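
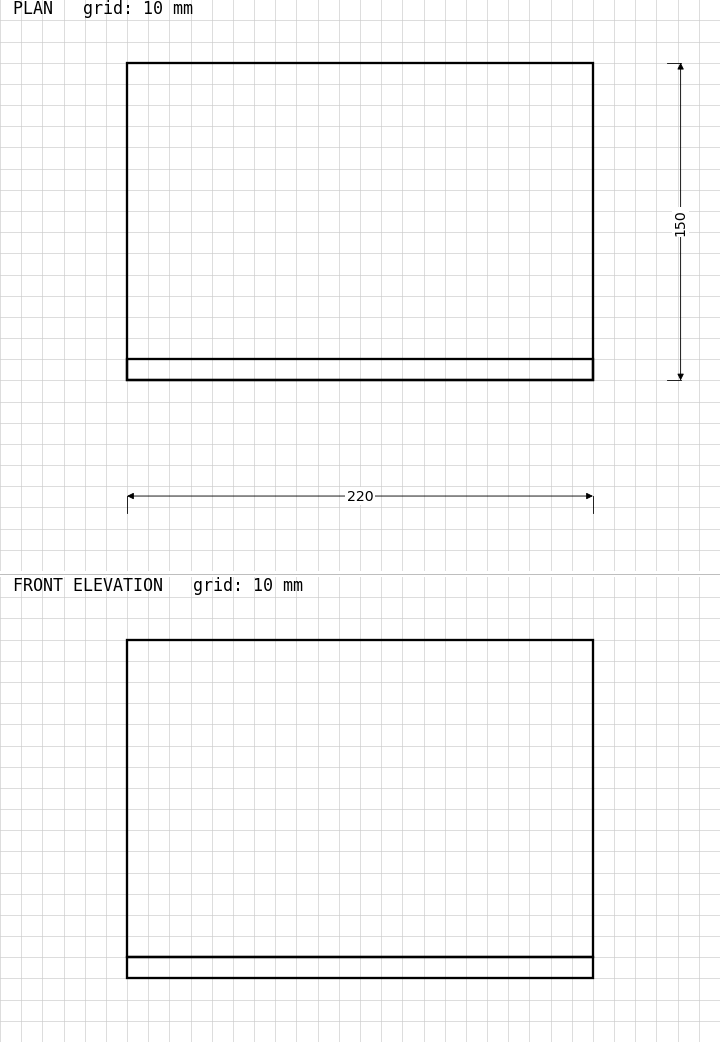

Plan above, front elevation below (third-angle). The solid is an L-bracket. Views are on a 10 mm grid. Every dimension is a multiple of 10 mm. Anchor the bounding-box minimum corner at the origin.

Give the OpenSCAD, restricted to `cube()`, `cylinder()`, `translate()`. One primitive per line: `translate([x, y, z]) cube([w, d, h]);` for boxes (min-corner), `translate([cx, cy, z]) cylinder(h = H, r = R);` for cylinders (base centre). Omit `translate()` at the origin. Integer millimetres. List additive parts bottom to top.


cube([220, 150, 10]);
translate([0, 0, 10]) cube([220, 10, 150]);


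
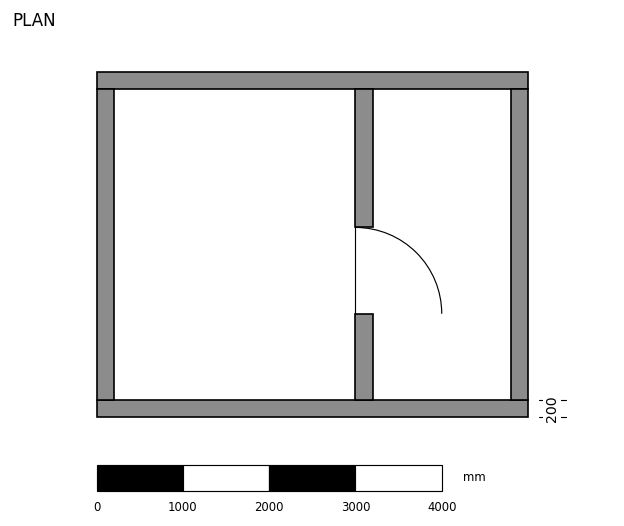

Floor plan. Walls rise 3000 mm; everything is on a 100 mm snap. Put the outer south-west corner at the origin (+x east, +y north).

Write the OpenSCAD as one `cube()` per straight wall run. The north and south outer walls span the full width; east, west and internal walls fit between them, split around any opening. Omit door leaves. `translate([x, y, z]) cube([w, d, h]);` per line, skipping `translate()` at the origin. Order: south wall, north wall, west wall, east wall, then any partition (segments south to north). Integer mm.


cube([5000, 200, 3000]);
translate([0, 3800, 0]) cube([5000, 200, 3000]);
translate([0, 200, 0]) cube([200, 3600, 3000]);
translate([4800, 200, 0]) cube([200, 3600, 3000]);
translate([3000, 200, 0]) cube([200, 1000, 3000]);
translate([3000, 2200, 0]) cube([200, 1600, 3000]);


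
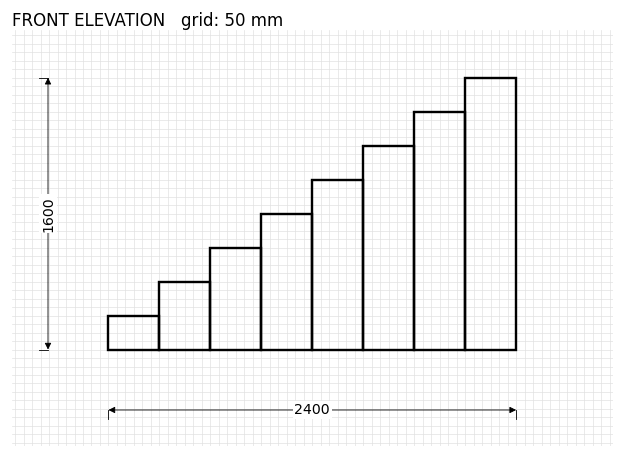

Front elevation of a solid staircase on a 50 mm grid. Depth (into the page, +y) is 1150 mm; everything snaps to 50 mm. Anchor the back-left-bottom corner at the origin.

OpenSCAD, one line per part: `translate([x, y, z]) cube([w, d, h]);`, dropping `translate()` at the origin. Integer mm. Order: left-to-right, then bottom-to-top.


cube([300, 1150, 200]);
translate([300, 0, 0]) cube([300, 1150, 400]);
translate([600, 0, 0]) cube([300, 1150, 600]);
translate([900, 0, 0]) cube([300, 1150, 800]);
translate([1200, 0, 0]) cube([300, 1150, 1000]);
translate([1500, 0, 0]) cube([300, 1150, 1200]);
translate([1800, 0, 0]) cube([300, 1150, 1400]);
translate([2100, 0, 0]) cube([300, 1150, 1600]);


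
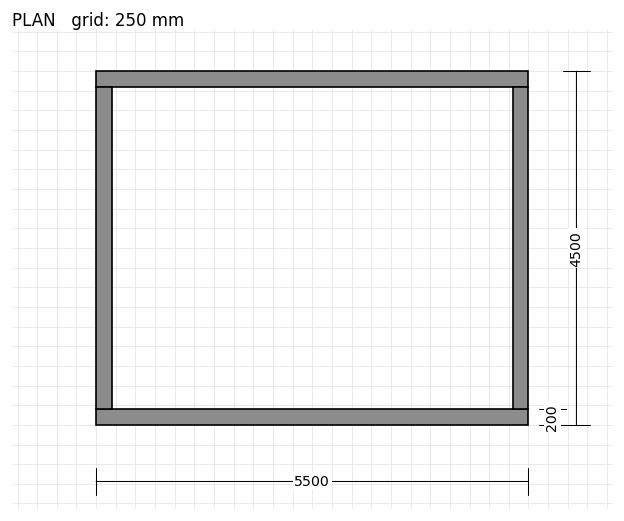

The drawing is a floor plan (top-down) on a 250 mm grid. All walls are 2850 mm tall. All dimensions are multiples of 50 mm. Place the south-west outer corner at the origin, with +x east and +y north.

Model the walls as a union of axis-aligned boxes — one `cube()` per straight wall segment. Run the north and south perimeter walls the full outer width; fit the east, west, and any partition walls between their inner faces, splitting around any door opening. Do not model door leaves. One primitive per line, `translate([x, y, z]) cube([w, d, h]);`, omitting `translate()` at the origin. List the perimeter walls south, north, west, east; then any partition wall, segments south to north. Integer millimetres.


cube([5500, 200, 2850]);
translate([0, 4300, 0]) cube([5500, 200, 2850]);
translate([0, 200, 0]) cube([200, 4100, 2850]);
translate([5300, 200, 0]) cube([200, 4100, 2850]);


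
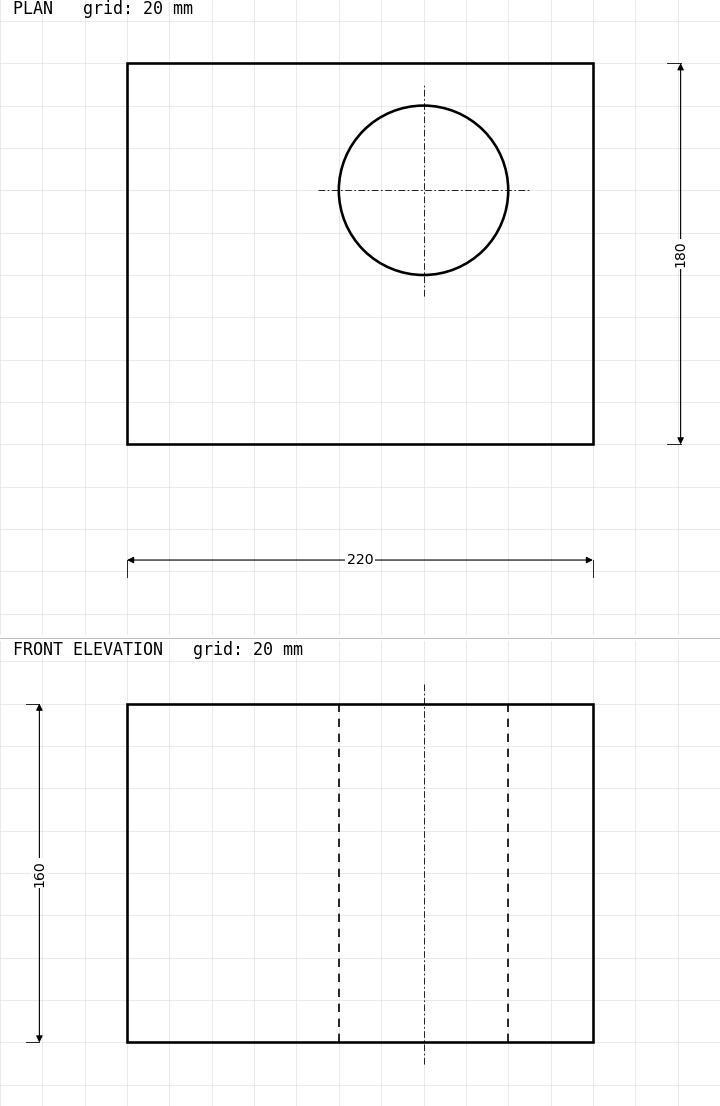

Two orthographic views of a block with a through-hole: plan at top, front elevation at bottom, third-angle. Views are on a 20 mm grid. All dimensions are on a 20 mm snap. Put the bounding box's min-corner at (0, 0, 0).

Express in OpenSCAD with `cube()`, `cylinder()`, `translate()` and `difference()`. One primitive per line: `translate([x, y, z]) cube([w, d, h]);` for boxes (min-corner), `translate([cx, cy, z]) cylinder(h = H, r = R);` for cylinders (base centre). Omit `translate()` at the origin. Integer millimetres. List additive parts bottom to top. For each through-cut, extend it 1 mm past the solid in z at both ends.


difference() {
  cube([220, 180, 160]);
  translate([140, 120, -1]) cylinder(h = 162, r = 40);
}


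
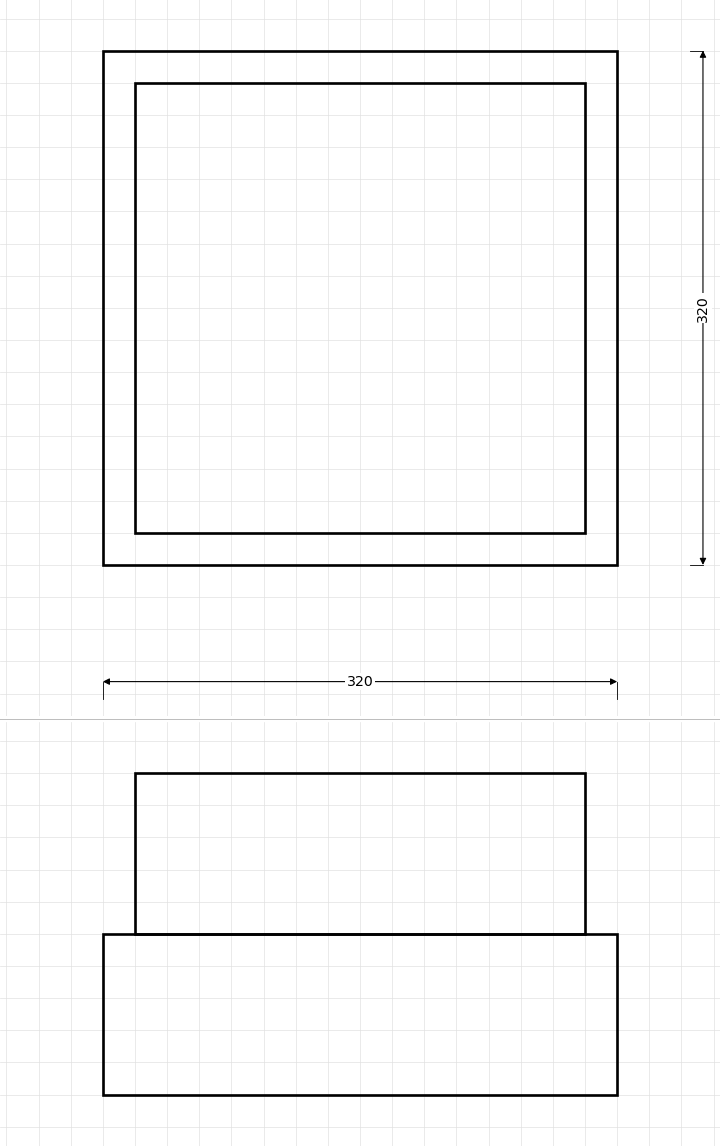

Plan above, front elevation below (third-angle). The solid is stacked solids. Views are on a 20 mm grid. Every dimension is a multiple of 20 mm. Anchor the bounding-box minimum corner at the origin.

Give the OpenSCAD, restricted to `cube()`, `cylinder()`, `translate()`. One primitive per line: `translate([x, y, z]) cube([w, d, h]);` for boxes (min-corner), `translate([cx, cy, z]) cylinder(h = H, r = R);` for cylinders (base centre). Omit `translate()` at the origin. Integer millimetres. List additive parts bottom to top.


cube([320, 320, 100]);
translate([20, 20, 100]) cube([280, 280, 100]);


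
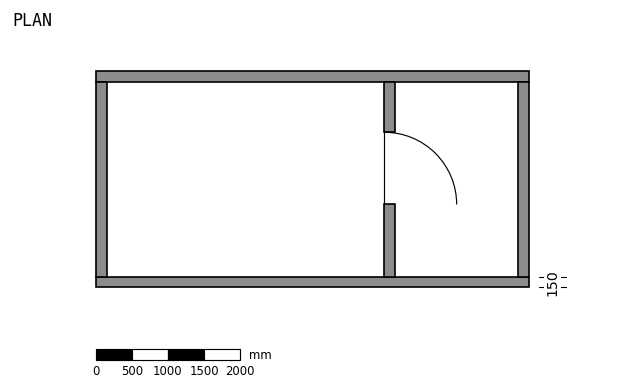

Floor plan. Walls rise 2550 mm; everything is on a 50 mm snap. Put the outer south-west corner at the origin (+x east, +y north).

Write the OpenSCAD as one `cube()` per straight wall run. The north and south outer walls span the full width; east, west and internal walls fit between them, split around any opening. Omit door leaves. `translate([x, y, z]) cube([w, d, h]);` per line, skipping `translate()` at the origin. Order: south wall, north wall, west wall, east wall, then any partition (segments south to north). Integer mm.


cube([6000, 150, 2550]);
translate([0, 2850, 0]) cube([6000, 150, 2550]);
translate([0, 150, 0]) cube([150, 2700, 2550]);
translate([5850, 150, 0]) cube([150, 2700, 2550]);
translate([4000, 150, 0]) cube([150, 1000, 2550]);
translate([4000, 2150, 0]) cube([150, 700, 2550]);


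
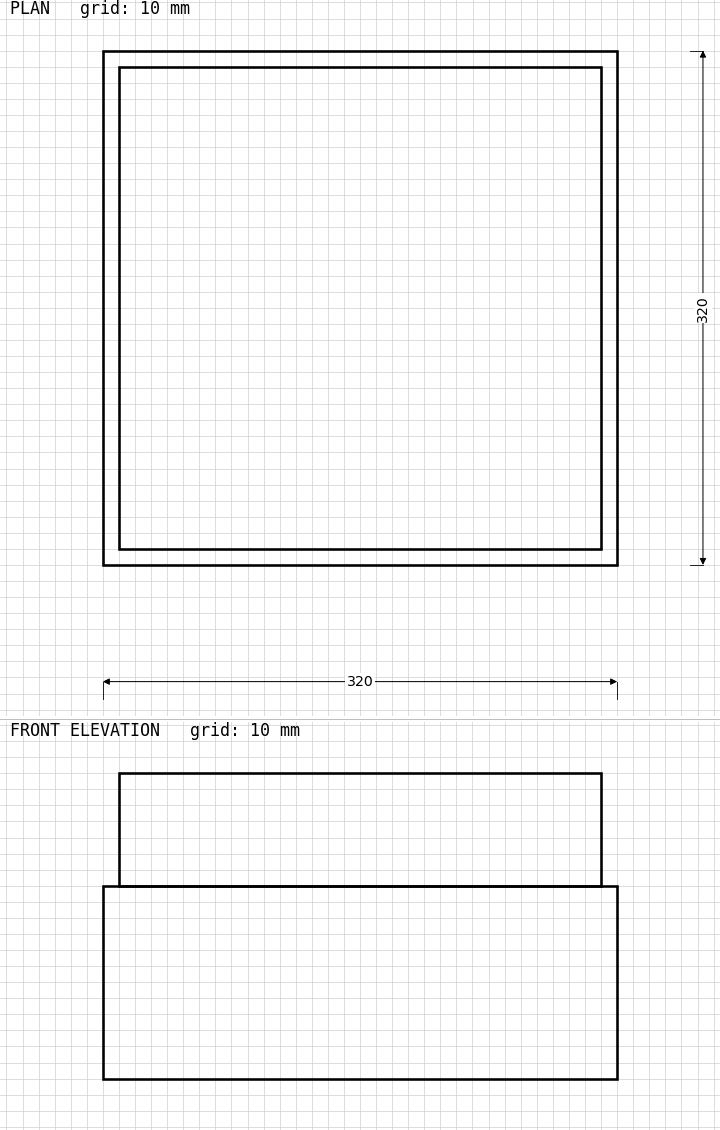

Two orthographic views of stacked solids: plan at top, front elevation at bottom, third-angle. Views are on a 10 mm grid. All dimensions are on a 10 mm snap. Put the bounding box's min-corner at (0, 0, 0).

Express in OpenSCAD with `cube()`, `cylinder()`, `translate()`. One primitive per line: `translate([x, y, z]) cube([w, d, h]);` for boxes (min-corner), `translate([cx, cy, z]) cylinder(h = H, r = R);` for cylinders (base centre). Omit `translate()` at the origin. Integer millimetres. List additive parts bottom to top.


cube([320, 320, 120]);
translate([10, 10, 120]) cube([300, 300, 70]);


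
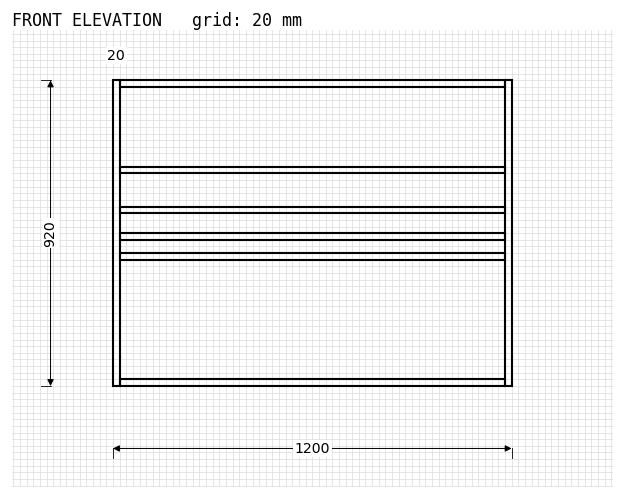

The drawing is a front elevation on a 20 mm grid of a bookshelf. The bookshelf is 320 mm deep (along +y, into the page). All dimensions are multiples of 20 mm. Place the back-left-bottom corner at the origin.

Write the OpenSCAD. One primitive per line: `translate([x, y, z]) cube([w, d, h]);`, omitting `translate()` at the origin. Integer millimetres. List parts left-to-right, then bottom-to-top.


cube([20, 320, 920]);
translate([20, 0, 0]) cube([1160, 320, 20]);
translate([20, 0, 380]) cube([1160, 320, 20]);
translate([20, 0, 440]) cube([1160, 320, 20]);
translate([20, 0, 520]) cube([1160, 320, 20]);
translate([20, 0, 640]) cube([1160, 320, 20]);
translate([20, 0, 900]) cube([1160, 320, 20]);
translate([1180, 0, 0]) cube([20, 320, 920]);


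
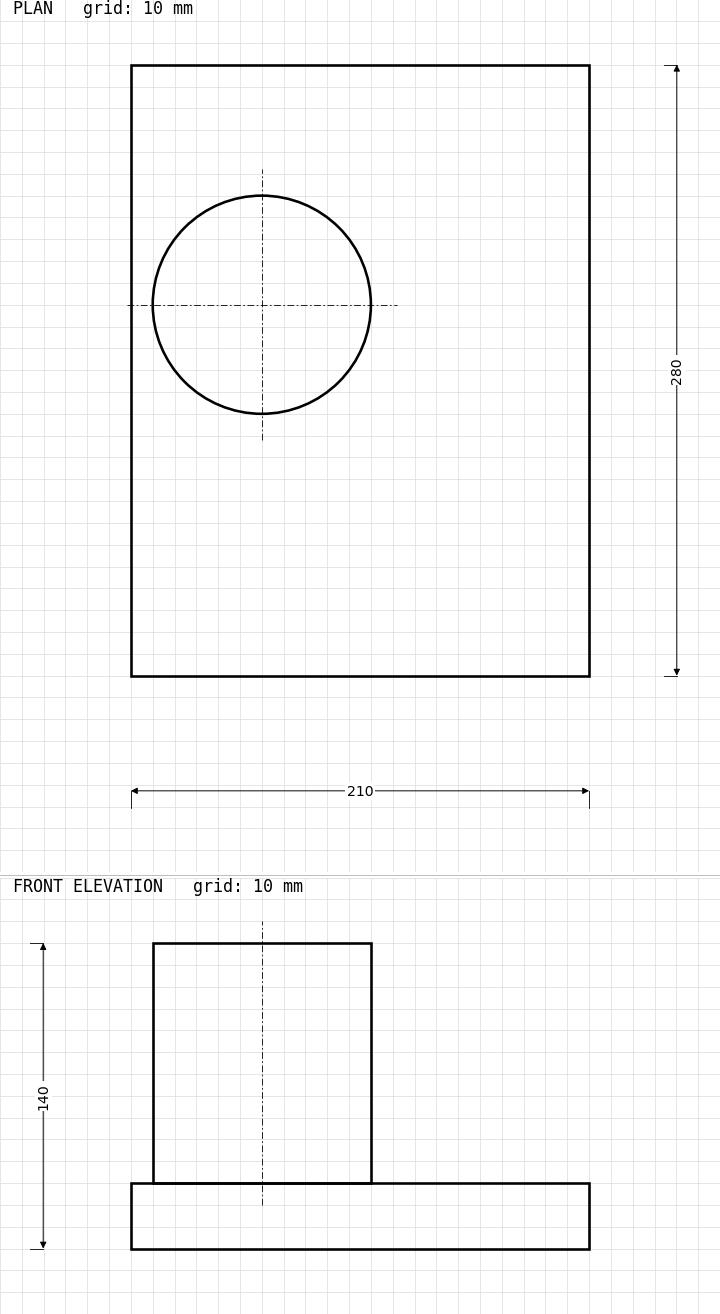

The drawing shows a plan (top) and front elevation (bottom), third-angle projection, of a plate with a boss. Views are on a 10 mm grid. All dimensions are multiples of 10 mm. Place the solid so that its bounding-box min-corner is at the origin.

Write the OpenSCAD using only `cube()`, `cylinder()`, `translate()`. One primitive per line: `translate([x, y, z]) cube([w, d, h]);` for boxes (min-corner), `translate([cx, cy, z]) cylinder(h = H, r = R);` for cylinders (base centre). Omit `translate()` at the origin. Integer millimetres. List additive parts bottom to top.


cube([210, 280, 30]);
translate([60, 170, 30]) cylinder(h = 110, r = 50);


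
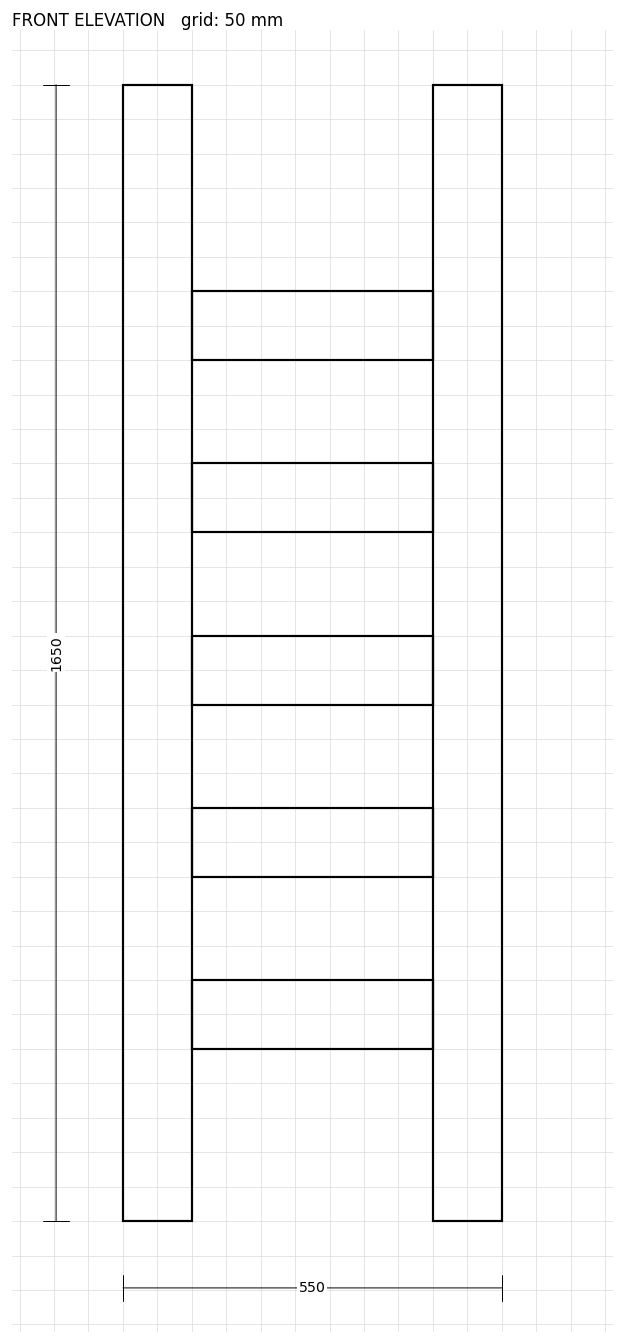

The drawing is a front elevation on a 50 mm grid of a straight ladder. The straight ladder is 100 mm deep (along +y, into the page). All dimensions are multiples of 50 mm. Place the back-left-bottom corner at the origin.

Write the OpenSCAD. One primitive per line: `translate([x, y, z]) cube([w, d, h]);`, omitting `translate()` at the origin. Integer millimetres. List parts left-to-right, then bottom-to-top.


cube([100, 100, 1650]);
translate([100, 0, 250]) cube([350, 100, 100]);
translate([100, 0, 500]) cube([350, 100, 100]);
translate([100, 0, 750]) cube([350, 100, 100]);
translate([100, 0, 1000]) cube([350, 100, 100]);
translate([100, 0, 1250]) cube([350, 100, 100]);
translate([450, 0, 0]) cube([100, 100, 1650]);


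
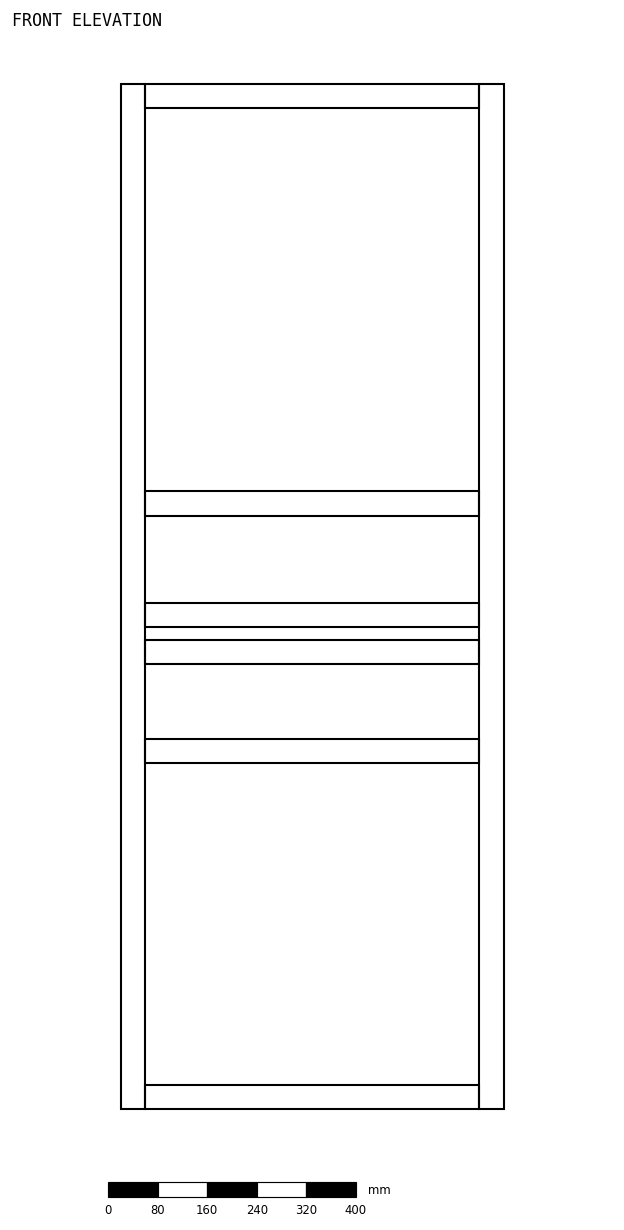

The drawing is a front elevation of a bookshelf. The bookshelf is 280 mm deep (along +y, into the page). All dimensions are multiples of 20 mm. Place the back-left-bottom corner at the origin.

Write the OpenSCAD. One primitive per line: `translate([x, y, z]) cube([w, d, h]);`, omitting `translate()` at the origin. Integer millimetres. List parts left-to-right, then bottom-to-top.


cube([40, 280, 1660]);
translate([40, 0, 0]) cube([540, 280, 40]);
translate([40, 0, 560]) cube([540, 280, 40]);
translate([40, 0, 720]) cube([540, 280, 40]);
translate([40, 0, 780]) cube([540, 280, 40]);
translate([40, 0, 960]) cube([540, 280, 40]);
translate([40, 0, 1620]) cube([540, 280, 40]);
translate([580, 0, 0]) cube([40, 280, 1660]);


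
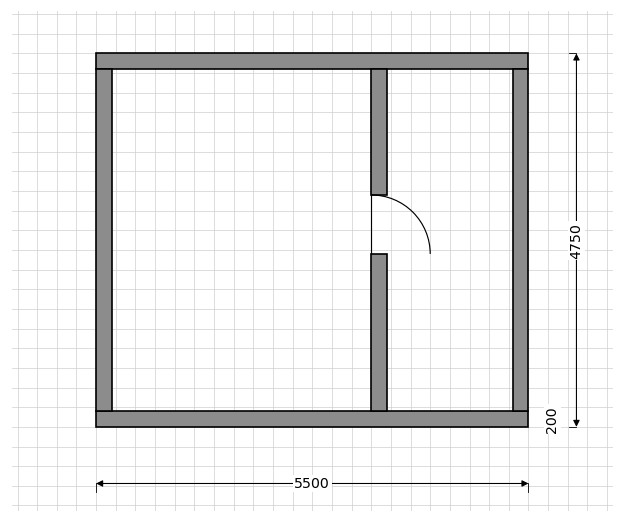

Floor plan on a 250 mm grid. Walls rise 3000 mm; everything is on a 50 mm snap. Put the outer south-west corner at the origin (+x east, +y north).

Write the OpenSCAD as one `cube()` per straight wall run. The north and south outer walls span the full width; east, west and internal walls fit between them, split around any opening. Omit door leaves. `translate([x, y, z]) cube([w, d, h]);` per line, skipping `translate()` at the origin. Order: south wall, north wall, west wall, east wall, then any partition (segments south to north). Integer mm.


cube([5500, 200, 3000]);
translate([0, 4550, 0]) cube([5500, 200, 3000]);
translate([0, 200, 0]) cube([200, 4350, 3000]);
translate([5300, 200, 0]) cube([200, 4350, 3000]);
translate([3500, 200, 0]) cube([200, 2000, 3000]);
translate([3500, 2950, 0]) cube([200, 1600, 3000]);


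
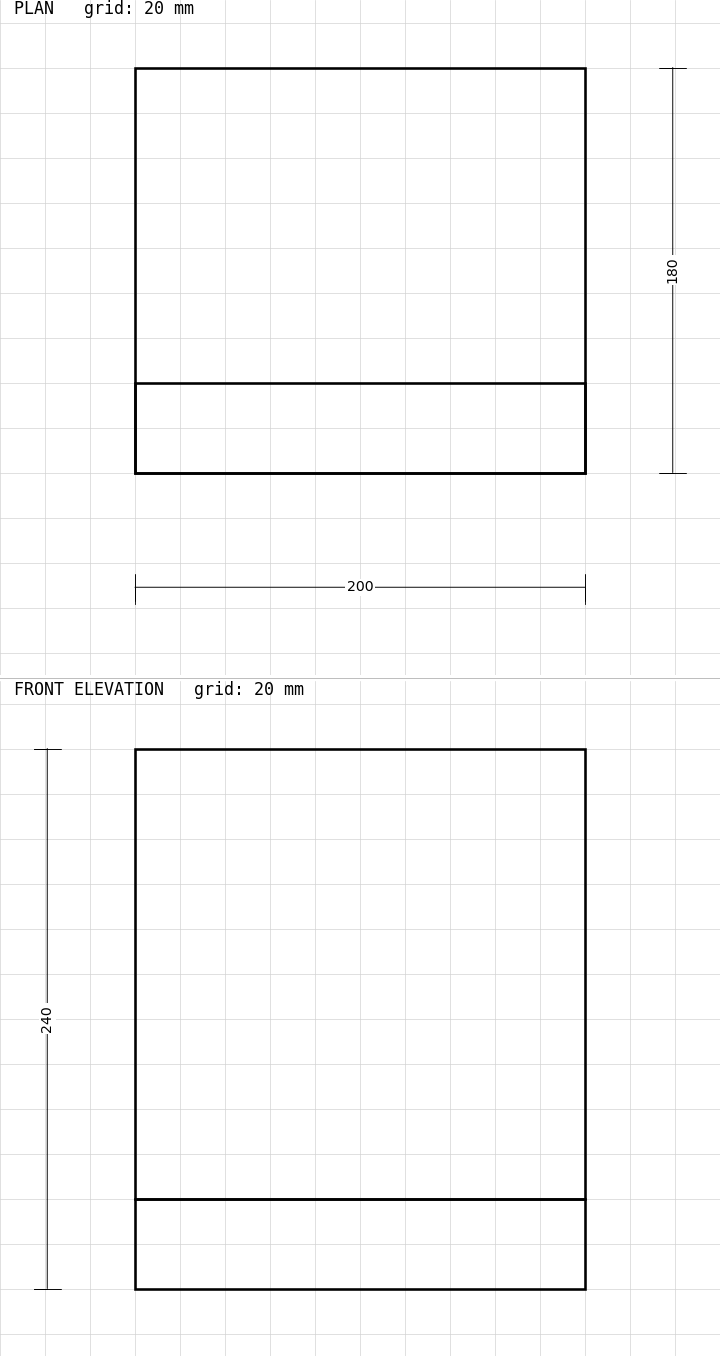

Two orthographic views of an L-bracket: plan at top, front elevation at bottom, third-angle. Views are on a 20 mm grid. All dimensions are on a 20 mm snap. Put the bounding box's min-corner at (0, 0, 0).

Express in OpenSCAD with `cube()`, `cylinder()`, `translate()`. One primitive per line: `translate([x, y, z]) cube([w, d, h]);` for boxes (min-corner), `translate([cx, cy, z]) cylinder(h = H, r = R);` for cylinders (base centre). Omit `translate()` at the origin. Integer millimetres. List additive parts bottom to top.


cube([200, 180, 40]);
translate([0, 0, 40]) cube([200, 40, 200]);


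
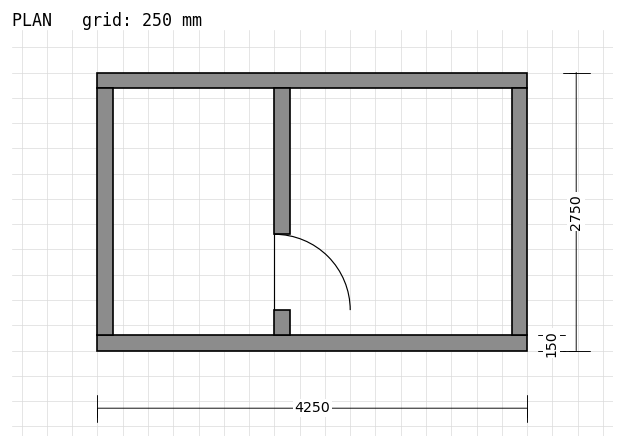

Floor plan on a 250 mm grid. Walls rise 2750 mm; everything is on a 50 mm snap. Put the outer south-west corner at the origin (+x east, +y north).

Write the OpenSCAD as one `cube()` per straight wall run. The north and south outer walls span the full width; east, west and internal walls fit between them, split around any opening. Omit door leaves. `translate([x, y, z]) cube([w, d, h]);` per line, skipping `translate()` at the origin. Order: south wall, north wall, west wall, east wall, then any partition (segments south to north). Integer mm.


cube([4250, 150, 2750]);
translate([0, 2600, 0]) cube([4250, 150, 2750]);
translate([0, 150, 0]) cube([150, 2450, 2750]);
translate([4100, 150, 0]) cube([150, 2450, 2750]);
translate([1750, 150, 0]) cube([150, 250, 2750]);
translate([1750, 1150, 0]) cube([150, 1450, 2750]);


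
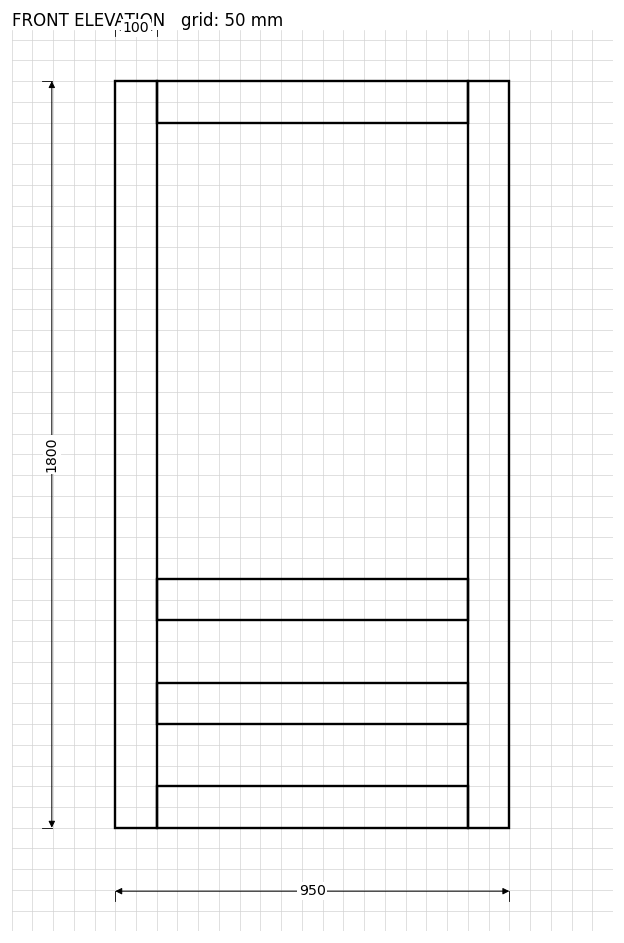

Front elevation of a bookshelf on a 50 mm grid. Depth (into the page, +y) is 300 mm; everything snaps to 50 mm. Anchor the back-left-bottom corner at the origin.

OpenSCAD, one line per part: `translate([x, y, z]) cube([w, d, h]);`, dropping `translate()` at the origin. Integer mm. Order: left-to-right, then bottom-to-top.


cube([100, 300, 1800]);
translate([100, 0, 0]) cube([750, 300, 100]);
translate([100, 0, 250]) cube([750, 300, 100]);
translate([100, 0, 500]) cube([750, 300, 100]);
translate([100, 0, 1700]) cube([750, 300, 100]);
translate([850, 0, 0]) cube([100, 300, 1800]);


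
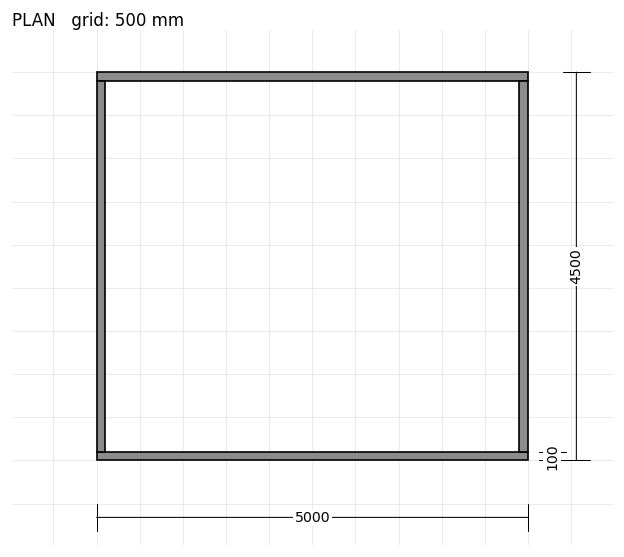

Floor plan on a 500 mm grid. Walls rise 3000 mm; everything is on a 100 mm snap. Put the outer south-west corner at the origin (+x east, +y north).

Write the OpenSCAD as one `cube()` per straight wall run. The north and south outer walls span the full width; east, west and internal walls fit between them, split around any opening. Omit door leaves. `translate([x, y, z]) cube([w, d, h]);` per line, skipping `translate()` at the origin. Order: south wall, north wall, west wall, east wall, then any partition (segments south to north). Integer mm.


cube([5000, 100, 3000]);
translate([0, 4400, 0]) cube([5000, 100, 3000]);
translate([0, 100, 0]) cube([100, 4300, 3000]);
translate([4900, 100, 0]) cube([100, 4300, 3000]);


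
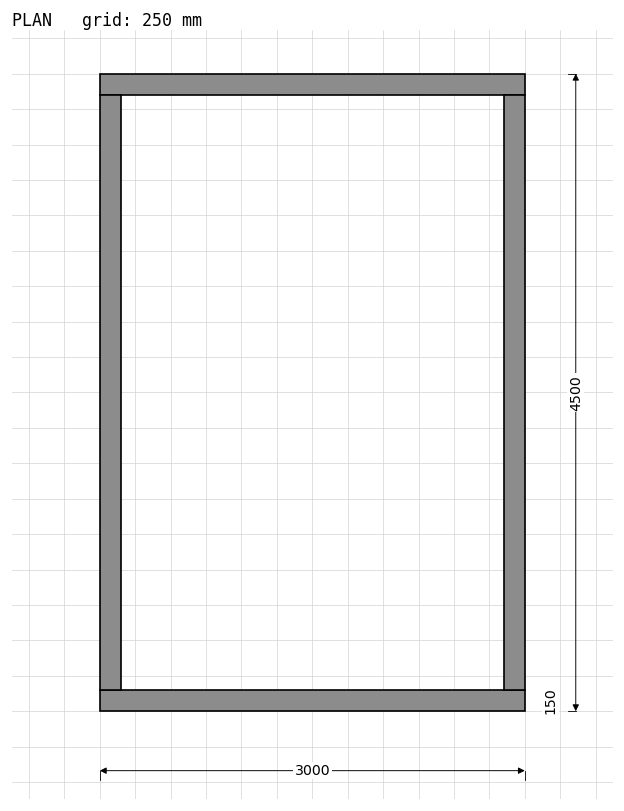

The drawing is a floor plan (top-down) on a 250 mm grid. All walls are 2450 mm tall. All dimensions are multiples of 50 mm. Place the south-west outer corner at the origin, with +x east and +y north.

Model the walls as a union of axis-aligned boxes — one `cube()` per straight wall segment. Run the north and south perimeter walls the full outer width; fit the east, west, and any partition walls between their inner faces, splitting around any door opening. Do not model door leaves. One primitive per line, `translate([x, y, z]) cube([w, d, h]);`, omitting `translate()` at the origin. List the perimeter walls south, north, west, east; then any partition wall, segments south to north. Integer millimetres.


cube([3000, 150, 2450]);
translate([0, 4350, 0]) cube([3000, 150, 2450]);
translate([0, 150, 0]) cube([150, 4200, 2450]);
translate([2850, 150, 0]) cube([150, 4200, 2450]);


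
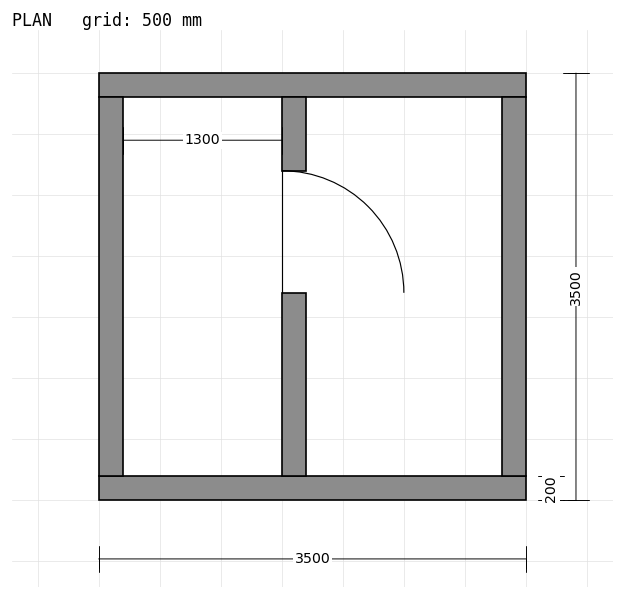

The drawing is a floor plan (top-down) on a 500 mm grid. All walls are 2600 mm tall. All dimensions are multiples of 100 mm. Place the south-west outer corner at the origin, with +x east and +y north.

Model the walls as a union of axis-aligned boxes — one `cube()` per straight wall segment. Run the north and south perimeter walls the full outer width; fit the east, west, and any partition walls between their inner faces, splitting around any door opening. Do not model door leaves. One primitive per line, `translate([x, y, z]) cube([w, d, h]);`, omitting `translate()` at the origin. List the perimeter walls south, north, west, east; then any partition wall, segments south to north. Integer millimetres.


cube([3500, 200, 2600]);
translate([0, 3300, 0]) cube([3500, 200, 2600]);
translate([0, 200, 0]) cube([200, 3100, 2600]);
translate([3300, 200, 0]) cube([200, 3100, 2600]);
translate([1500, 200, 0]) cube([200, 1500, 2600]);
translate([1500, 2700, 0]) cube([200, 600, 2600]);


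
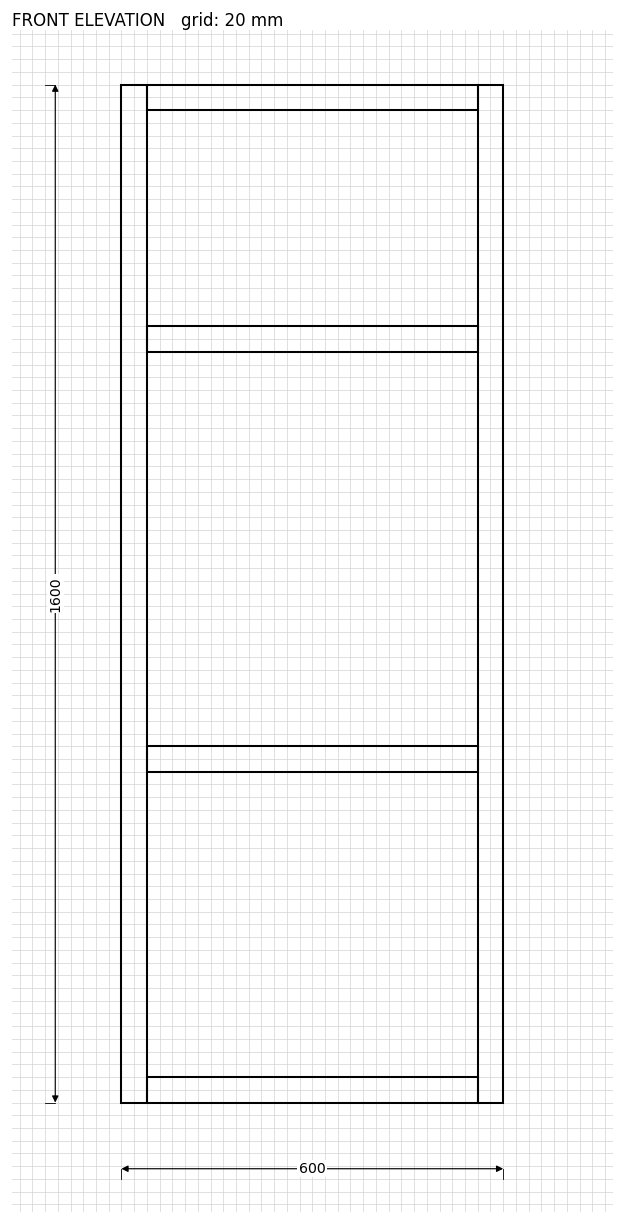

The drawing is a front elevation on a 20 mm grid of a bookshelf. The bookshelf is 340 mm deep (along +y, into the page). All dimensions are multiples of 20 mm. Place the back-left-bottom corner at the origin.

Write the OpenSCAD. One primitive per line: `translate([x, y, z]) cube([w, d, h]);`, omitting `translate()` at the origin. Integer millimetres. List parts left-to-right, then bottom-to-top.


cube([40, 340, 1600]);
translate([40, 0, 0]) cube([520, 340, 40]);
translate([40, 0, 520]) cube([520, 340, 40]);
translate([40, 0, 1180]) cube([520, 340, 40]);
translate([40, 0, 1560]) cube([520, 340, 40]);
translate([560, 0, 0]) cube([40, 340, 1600]);


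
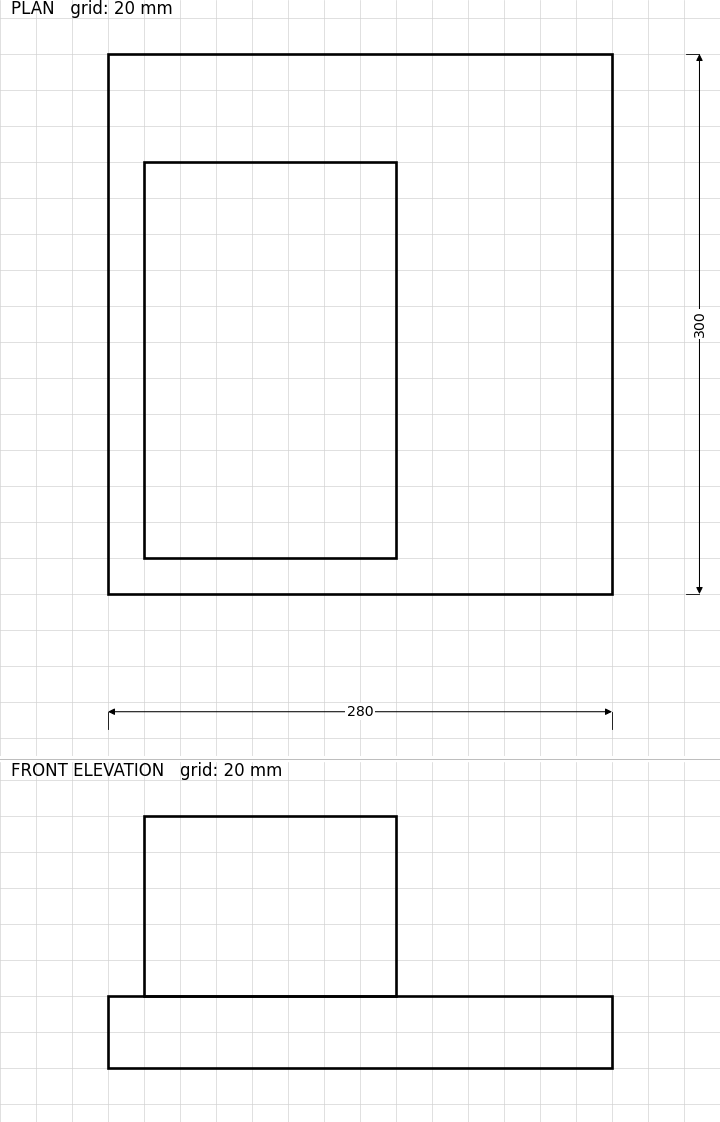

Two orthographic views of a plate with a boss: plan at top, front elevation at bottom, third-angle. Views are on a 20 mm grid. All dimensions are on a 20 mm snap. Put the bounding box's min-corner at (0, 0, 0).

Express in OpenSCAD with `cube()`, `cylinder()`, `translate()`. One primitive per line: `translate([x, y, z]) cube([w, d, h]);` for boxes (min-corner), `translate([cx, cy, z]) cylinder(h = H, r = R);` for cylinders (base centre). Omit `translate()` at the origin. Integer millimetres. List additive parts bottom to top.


cube([280, 300, 40]);
translate([20, 20, 40]) cube([140, 220, 100]);


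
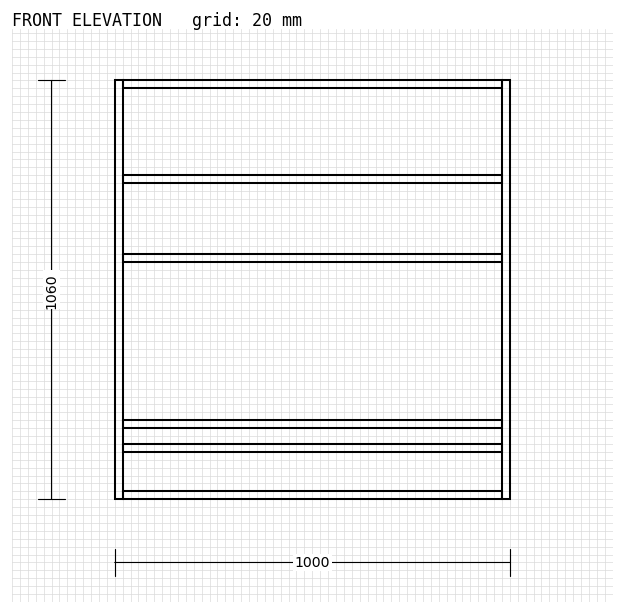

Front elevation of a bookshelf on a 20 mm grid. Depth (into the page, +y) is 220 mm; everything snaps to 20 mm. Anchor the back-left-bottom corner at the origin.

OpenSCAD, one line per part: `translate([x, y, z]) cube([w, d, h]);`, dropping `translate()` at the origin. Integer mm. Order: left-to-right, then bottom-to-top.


cube([20, 220, 1060]);
translate([20, 0, 0]) cube([960, 220, 20]);
translate([20, 0, 120]) cube([960, 220, 20]);
translate([20, 0, 180]) cube([960, 220, 20]);
translate([20, 0, 600]) cube([960, 220, 20]);
translate([20, 0, 800]) cube([960, 220, 20]);
translate([20, 0, 1040]) cube([960, 220, 20]);
translate([980, 0, 0]) cube([20, 220, 1060]);


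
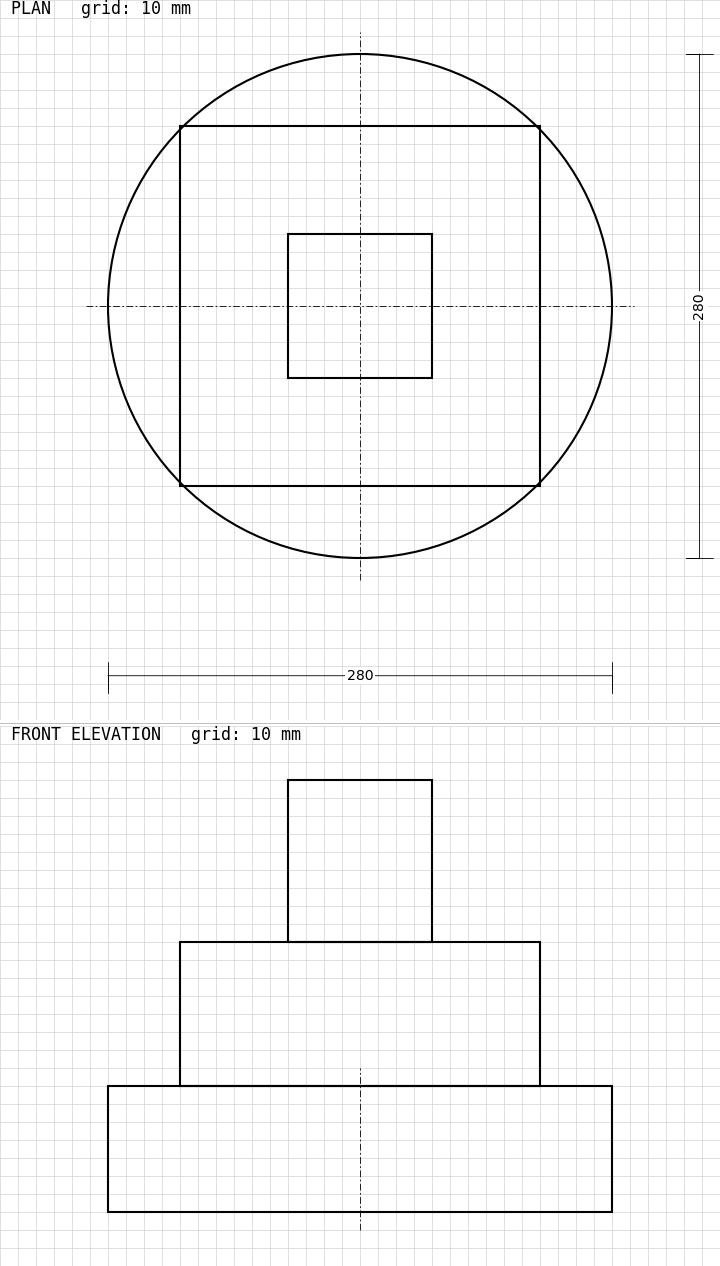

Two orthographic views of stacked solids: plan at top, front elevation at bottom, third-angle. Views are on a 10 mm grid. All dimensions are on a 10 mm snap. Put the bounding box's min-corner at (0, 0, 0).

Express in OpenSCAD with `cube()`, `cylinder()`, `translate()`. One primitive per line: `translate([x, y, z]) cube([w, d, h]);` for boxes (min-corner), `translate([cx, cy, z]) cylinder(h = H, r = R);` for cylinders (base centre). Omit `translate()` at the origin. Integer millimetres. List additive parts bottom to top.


translate([140, 140, 0]) cylinder(h = 70, r = 140);
translate([40, 40, 70]) cube([200, 200, 80]);
translate([100, 100, 150]) cube([80, 80, 90]);


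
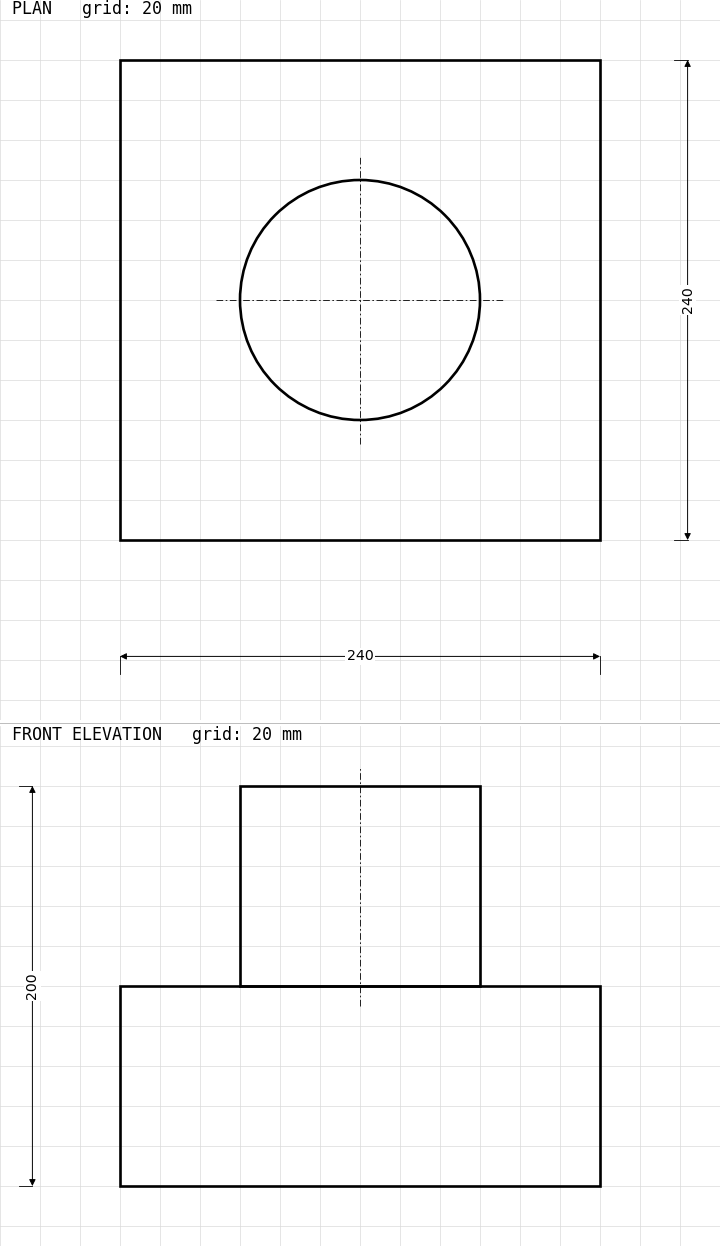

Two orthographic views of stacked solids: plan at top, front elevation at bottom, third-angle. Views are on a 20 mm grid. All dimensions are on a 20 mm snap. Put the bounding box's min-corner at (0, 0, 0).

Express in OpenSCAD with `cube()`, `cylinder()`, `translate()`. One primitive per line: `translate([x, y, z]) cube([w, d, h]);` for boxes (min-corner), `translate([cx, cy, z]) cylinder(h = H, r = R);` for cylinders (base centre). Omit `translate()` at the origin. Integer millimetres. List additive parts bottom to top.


cube([240, 240, 100]);
translate([120, 120, 100]) cylinder(h = 100, r = 60);


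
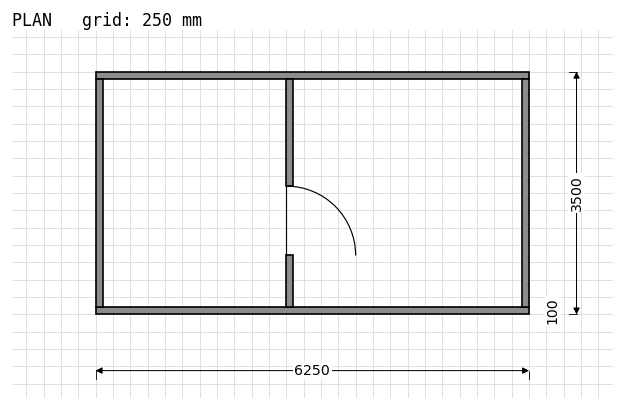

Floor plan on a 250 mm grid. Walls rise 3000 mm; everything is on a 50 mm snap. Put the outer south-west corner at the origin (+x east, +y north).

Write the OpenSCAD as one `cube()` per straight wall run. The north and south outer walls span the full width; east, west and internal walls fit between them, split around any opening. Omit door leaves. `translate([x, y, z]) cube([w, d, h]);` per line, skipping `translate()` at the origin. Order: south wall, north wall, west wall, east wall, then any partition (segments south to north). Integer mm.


cube([6250, 100, 3000]);
translate([0, 3400, 0]) cube([6250, 100, 3000]);
translate([0, 100, 0]) cube([100, 3300, 3000]);
translate([6150, 100, 0]) cube([100, 3300, 3000]);
translate([2750, 100, 0]) cube([100, 750, 3000]);
translate([2750, 1850, 0]) cube([100, 1550, 3000]);


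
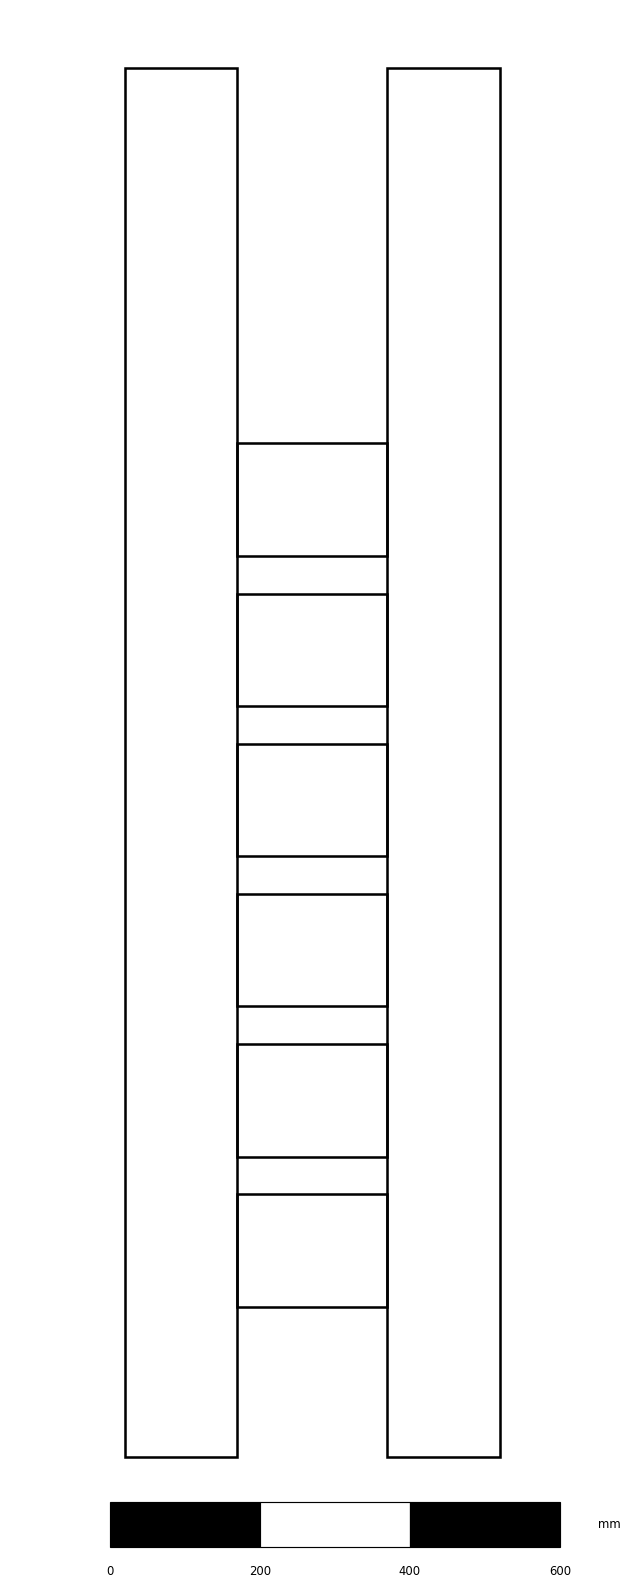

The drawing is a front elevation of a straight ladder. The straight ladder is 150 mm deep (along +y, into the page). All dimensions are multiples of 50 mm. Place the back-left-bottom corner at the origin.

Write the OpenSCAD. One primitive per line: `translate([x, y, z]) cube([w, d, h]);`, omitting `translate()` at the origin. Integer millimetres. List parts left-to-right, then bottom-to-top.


cube([150, 150, 1850]);
translate([150, 0, 200]) cube([200, 150, 150]);
translate([150, 0, 400]) cube([200, 150, 150]);
translate([150, 0, 600]) cube([200, 150, 150]);
translate([150, 0, 800]) cube([200, 150, 150]);
translate([150, 0, 1000]) cube([200, 150, 150]);
translate([150, 0, 1200]) cube([200, 150, 150]);
translate([350, 0, 0]) cube([150, 150, 1850]);


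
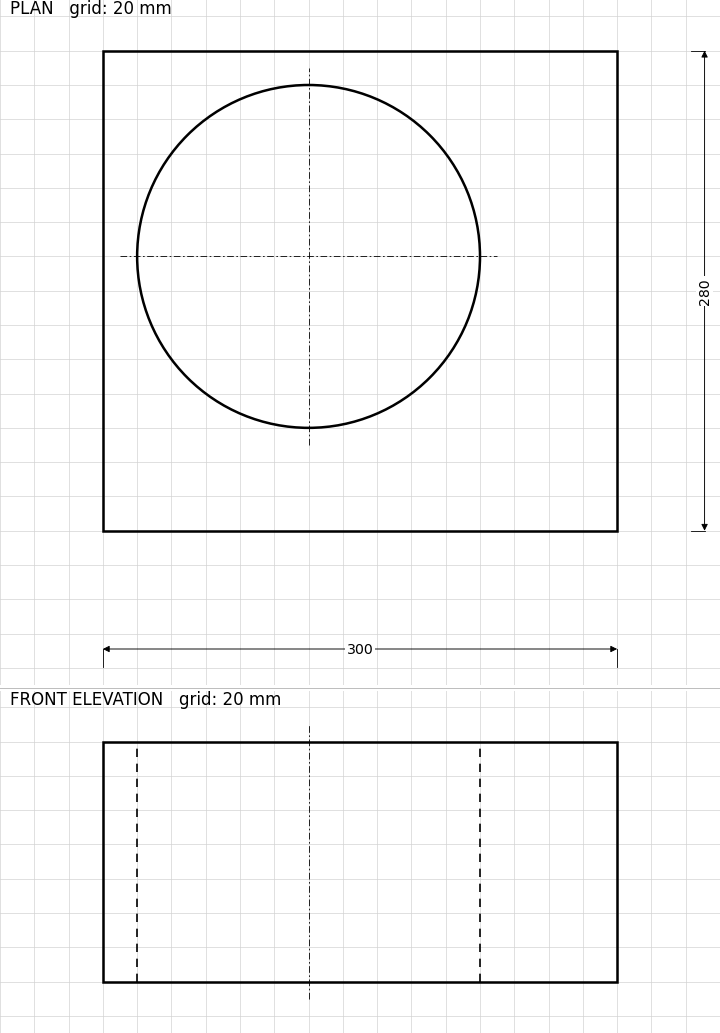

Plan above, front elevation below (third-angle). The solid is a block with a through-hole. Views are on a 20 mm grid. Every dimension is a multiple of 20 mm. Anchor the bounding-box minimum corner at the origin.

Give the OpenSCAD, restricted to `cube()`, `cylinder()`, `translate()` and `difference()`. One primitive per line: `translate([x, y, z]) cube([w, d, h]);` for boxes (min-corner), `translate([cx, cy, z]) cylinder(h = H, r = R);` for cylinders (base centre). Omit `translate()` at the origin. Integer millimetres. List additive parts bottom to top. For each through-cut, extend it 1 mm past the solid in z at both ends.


difference() {
  cube([300, 280, 140]);
  translate([120, 160, -1]) cylinder(h = 142, r = 100);
}


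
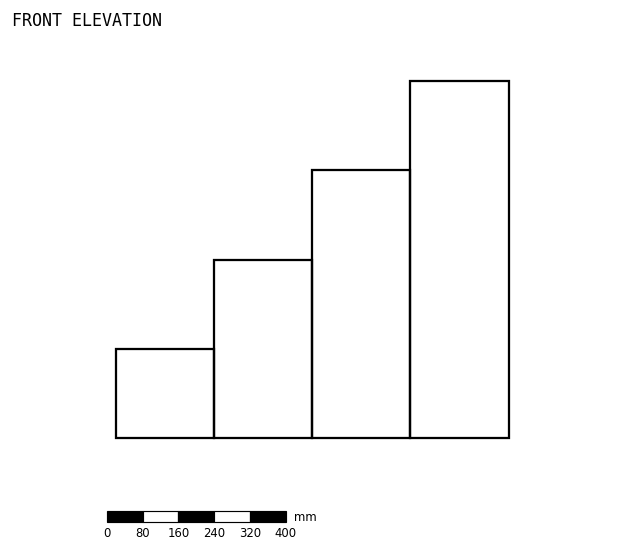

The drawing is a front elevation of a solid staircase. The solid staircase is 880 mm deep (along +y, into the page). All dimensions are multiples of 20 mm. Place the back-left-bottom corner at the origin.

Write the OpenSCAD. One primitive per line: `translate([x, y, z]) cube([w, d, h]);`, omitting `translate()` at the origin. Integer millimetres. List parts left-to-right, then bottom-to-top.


cube([220, 880, 200]);
translate([220, 0, 0]) cube([220, 880, 400]);
translate([440, 0, 0]) cube([220, 880, 600]);
translate([660, 0, 0]) cube([220, 880, 800]);


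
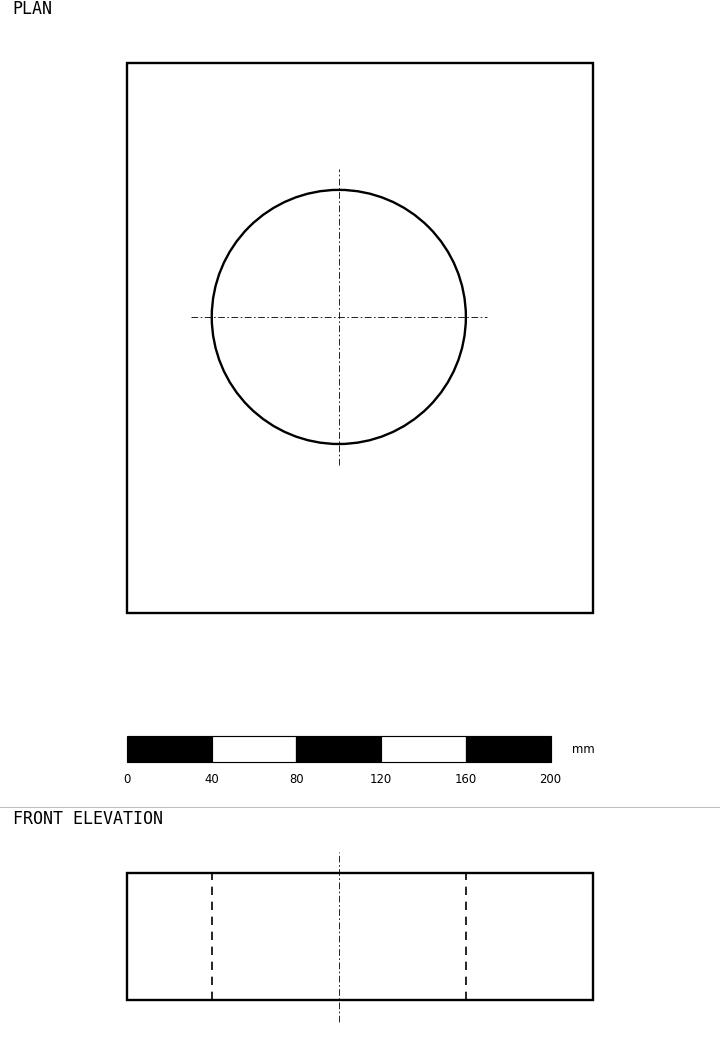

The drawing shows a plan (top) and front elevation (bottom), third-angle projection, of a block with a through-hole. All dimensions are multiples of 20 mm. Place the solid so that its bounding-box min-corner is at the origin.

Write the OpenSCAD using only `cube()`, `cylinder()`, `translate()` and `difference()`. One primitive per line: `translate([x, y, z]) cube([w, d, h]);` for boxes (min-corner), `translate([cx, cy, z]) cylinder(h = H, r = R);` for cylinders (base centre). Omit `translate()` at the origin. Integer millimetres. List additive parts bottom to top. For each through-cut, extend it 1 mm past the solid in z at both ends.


difference() {
  cube([220, 260, 60]);
  translate([100, 140, -1]) cylinder(h = 62, r = 60);
}


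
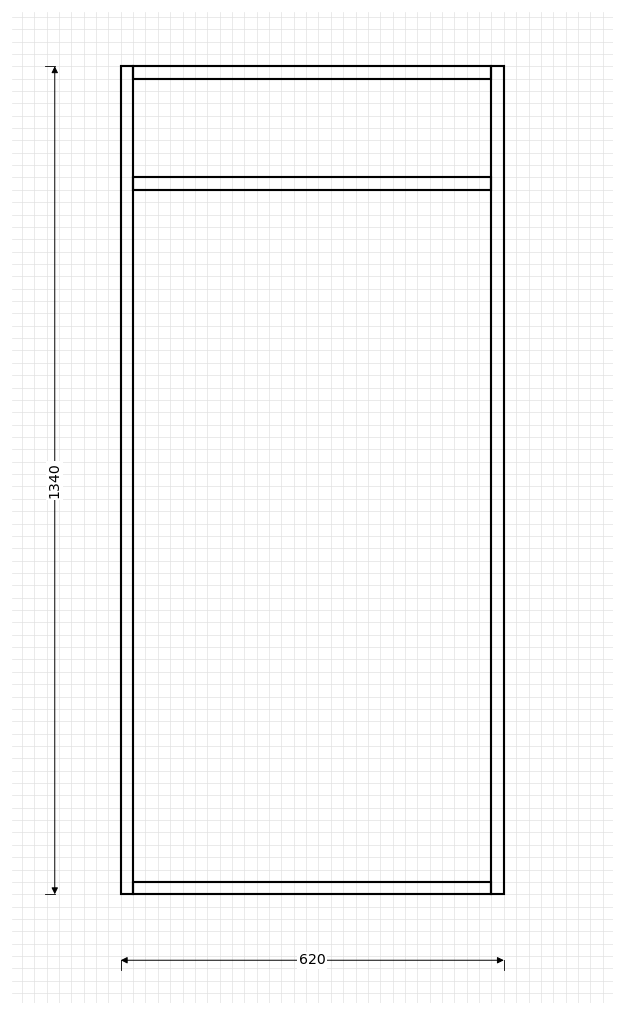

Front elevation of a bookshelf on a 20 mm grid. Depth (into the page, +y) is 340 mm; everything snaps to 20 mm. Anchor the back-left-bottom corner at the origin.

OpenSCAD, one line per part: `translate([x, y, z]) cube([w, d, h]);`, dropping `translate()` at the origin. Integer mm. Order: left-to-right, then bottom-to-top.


cube([20, 340, 1340]);
translate([20, 0, 0]) cube([580, 340, 20]);
translate([20, 0, 1140]) cube([580, 340, 20]);
translate([20, 0, 1320]) cube([580, 340, 20]);
translate([600, 0, 0]) cube([20, 340, 1340]);


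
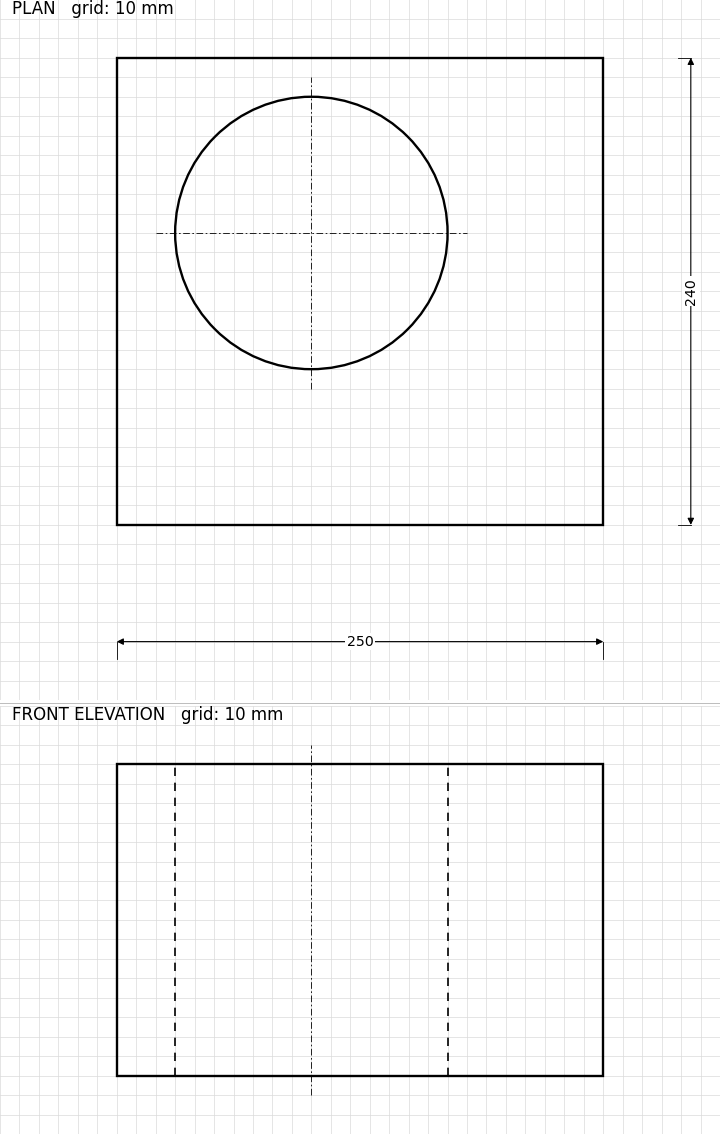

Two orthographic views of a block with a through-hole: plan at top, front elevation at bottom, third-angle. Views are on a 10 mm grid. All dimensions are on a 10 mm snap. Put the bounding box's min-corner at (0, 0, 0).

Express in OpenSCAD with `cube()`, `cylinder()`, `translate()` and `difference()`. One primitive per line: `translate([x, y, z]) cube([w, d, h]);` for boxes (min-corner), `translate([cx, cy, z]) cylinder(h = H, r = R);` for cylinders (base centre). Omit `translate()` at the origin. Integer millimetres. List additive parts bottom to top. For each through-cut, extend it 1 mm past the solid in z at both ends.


difference() {
  cube([250, 240, 160]);
  translate([100, 150, -1]) cylinder(h = 162, r = 70);
}


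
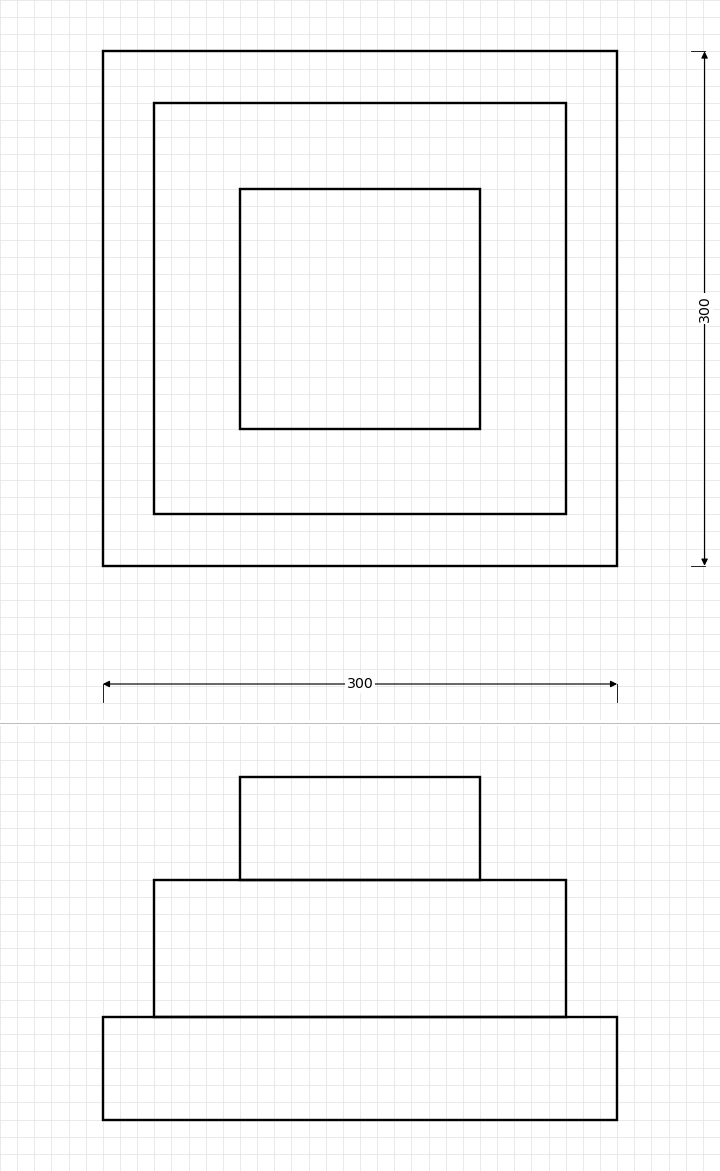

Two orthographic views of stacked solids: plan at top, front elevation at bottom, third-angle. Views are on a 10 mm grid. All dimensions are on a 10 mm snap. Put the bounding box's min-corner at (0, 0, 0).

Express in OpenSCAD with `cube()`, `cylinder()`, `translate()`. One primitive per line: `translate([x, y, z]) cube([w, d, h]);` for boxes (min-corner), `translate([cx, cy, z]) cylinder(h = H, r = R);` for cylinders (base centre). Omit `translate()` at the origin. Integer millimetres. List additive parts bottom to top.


cube([300, 300, 60]);
translate([30, 30, 60]) cube([240, 240, 80]);
translate([80, 80, 140]) cube([140, 140, 60]);


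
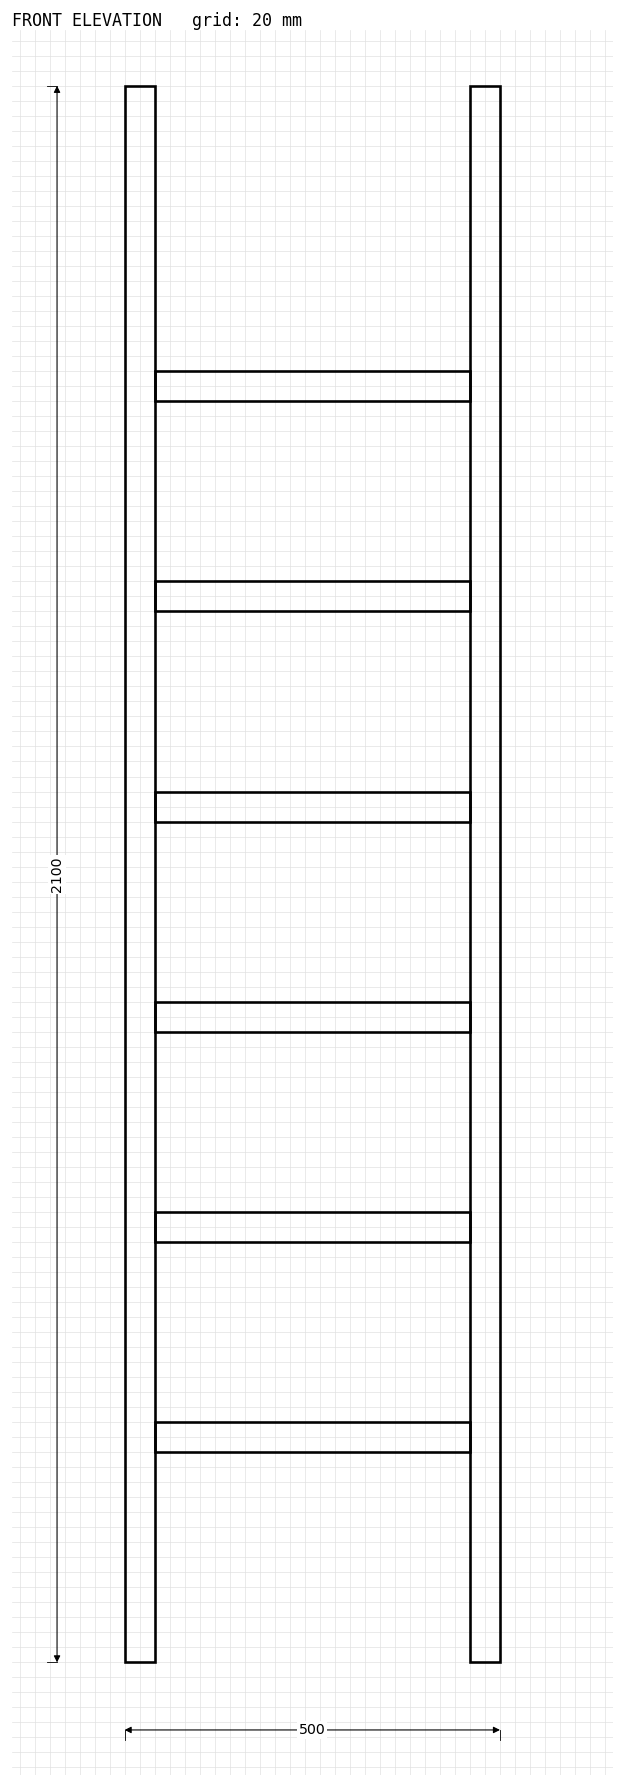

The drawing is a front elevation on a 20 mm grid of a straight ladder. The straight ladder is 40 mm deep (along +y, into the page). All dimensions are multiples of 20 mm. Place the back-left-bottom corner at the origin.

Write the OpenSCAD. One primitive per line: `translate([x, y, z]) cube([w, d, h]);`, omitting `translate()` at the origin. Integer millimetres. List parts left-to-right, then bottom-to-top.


cube([40, 40, 2100]);
translate([40, 0, 280]) cube([420, 40, 40]);
translate([40, 0, 560]) cube([420, 40, 40]);
translate([40, 0, 840]) cube([420, 40, 40]);
translate([40, 0, 1120]) cube([420, 40, 40]);
translate([40, 0, 1400]) cube([420, 40, 40]);
translate([40, 0, 1680]) cube([420, 40, 40]);
translate([460, 0, 0]) cube([40, 40, 2100]);


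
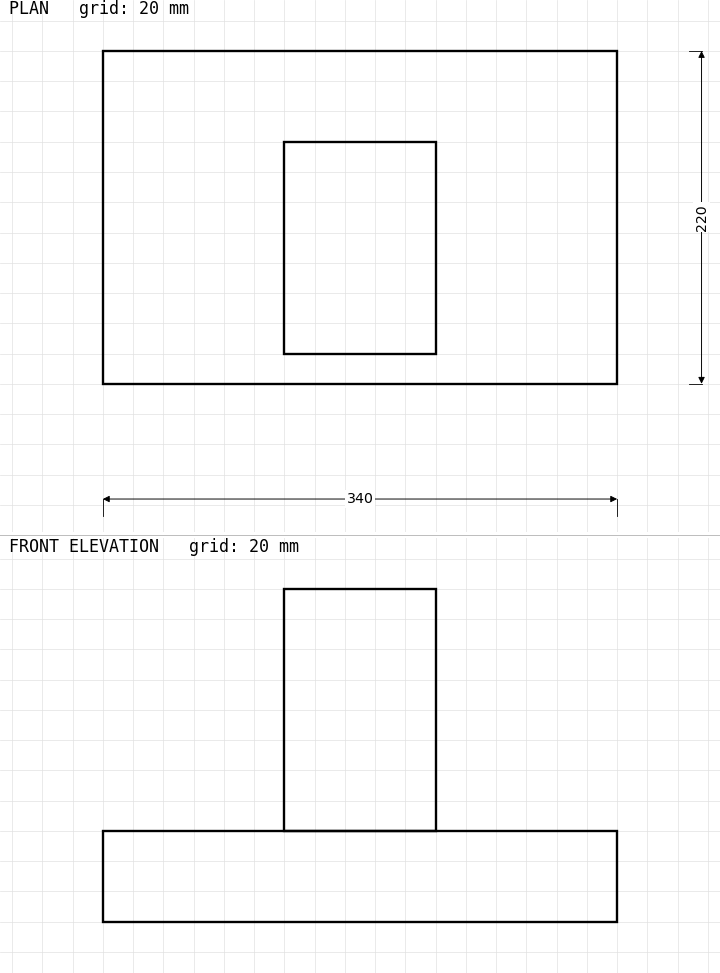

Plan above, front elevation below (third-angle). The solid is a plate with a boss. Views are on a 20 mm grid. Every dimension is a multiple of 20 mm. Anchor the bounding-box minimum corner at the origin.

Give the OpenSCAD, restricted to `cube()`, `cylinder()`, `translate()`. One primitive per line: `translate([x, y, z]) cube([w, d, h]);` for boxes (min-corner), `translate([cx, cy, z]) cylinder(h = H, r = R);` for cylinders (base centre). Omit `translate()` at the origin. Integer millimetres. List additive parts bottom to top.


cube([340, 220, 60]);
translate([120, 20, 60]) cube([100, 140, 160]);


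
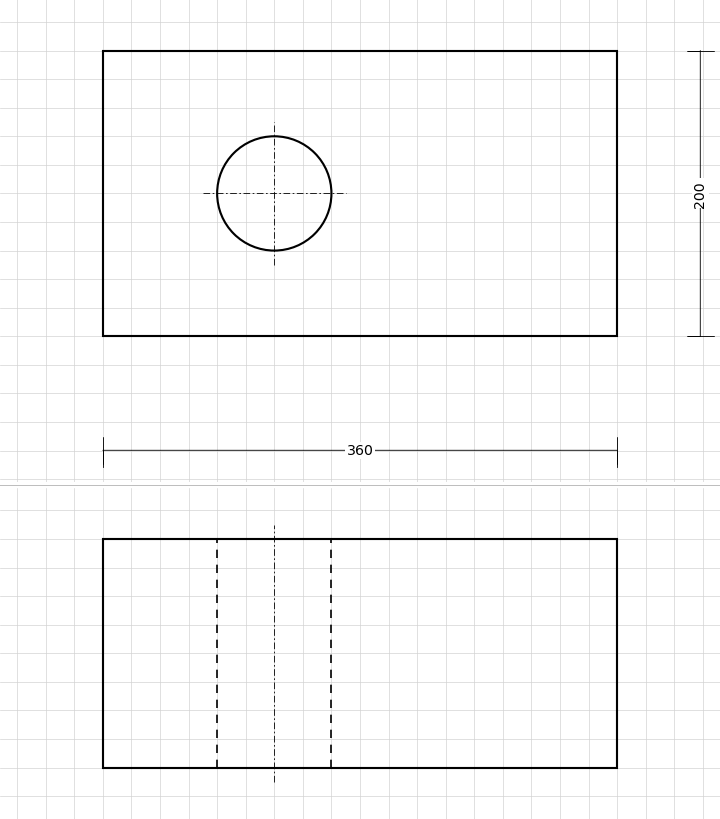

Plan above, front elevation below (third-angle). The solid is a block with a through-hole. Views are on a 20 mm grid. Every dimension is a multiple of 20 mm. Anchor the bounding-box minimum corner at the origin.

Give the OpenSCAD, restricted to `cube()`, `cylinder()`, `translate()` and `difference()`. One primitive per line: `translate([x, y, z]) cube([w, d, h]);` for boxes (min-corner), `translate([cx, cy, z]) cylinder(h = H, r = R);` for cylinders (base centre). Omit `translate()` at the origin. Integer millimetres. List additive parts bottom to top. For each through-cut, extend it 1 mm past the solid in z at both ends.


difference() {
  cube([360, 200, 160]);
  translate([120, 100, -1]) cylinder(h = 162, r = 40);
}
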